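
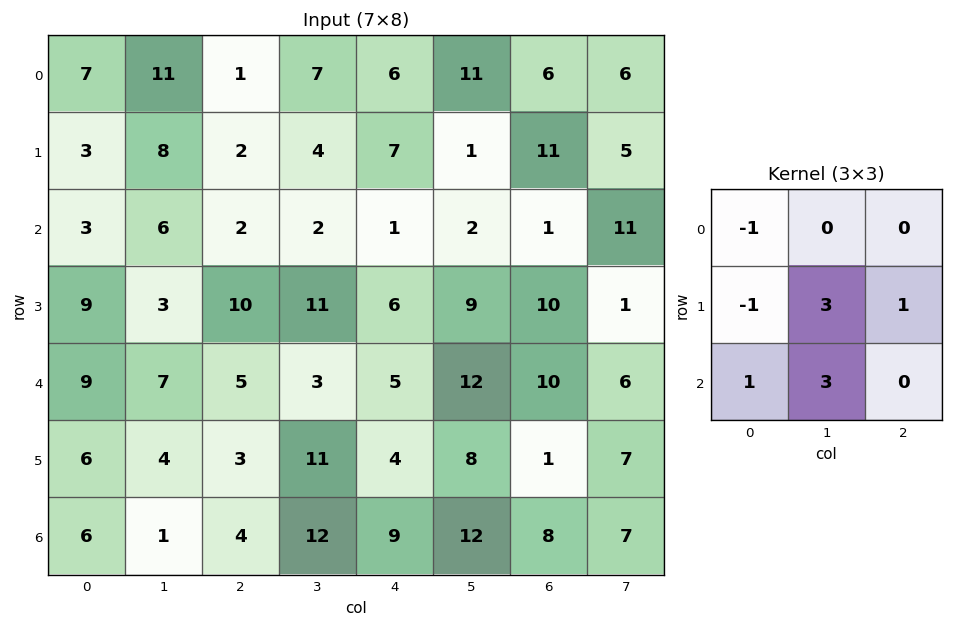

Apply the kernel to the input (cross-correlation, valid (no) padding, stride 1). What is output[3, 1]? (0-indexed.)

21

The receptive field on the input at this output position is [3 10 11 / 7 5 3 / 4 3 11]. Elementwise product with the kernel and sum: 3·-1 + 7·-1 + 5·3 + 3·1 + 4·1 + 3·3.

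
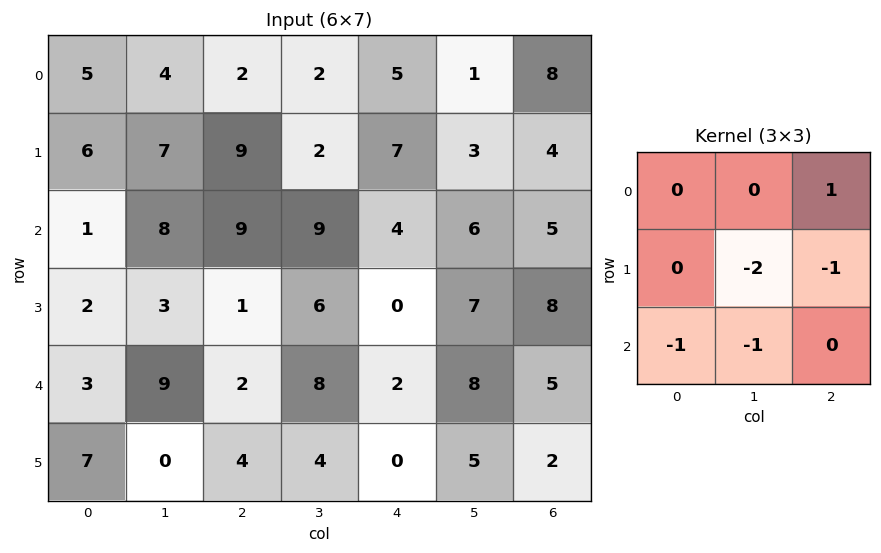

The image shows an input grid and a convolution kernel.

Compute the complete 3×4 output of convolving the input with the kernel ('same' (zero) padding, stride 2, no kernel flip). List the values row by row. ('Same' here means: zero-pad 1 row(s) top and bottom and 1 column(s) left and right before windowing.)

Output[0,0]: The receptive field on the zero-padded input at this output position is [0 0 0 / 0 5 4 / 0 6 7]. Elementwise product with the kernel and sum: 0·1 + 5·-2 + 4·-1 + 0·-1 + 6·-1.

-20 -22 -20 -23
-5 -29 -17 -25
-19 -10 -9 -17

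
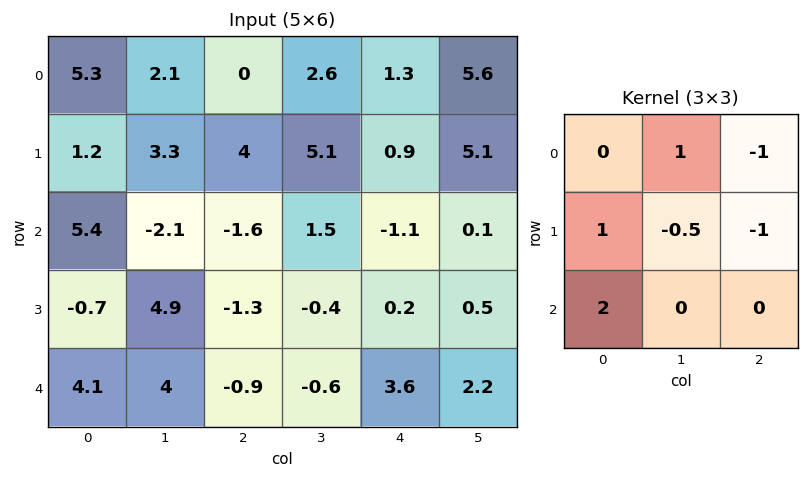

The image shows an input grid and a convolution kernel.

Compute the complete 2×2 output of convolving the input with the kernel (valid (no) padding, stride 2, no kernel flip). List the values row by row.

8.45 -1.35
5.85 -0.5

Output[0,0]: The receptive field on the input at this output position is [5.3 2.1 0 / 1.2 3.3 4 / 5.4 -2.1 -1.6]. Elementwise product with the kernel and sum: 2.1·1 + 0·-1 + 1.2·1 + 3.3·-0.5 + 4·-1 + 5.4·2.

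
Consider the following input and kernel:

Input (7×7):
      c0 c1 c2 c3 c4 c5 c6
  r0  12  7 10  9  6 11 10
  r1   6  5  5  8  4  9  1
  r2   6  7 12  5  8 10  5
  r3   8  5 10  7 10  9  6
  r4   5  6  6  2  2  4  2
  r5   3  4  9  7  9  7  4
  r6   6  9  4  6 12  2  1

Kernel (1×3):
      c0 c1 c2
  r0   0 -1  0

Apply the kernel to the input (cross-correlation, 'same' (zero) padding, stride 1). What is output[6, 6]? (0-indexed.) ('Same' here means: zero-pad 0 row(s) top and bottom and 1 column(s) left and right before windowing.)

-1

The receptive field on the zero-padded input at this output position is [2 1 0]. Elementwise product with the kernel and sum: 1·-1.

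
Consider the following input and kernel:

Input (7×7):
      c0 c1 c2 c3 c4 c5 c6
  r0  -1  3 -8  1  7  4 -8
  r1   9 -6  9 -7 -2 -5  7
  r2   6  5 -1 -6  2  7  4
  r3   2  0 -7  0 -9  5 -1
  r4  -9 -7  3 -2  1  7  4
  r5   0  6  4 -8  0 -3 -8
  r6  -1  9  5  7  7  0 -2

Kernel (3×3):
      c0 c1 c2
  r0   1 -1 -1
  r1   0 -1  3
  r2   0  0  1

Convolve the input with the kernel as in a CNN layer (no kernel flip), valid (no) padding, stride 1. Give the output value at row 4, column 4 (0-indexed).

-33

The receptive field on the input at this output position is [1 7 4 / 0 -3 -8 / 7 0 -2]. Elementwise product with the kernel and sum: 1·1 + 7·-1 + 4·-1 + -3·-1 + -8·3 + -2·1.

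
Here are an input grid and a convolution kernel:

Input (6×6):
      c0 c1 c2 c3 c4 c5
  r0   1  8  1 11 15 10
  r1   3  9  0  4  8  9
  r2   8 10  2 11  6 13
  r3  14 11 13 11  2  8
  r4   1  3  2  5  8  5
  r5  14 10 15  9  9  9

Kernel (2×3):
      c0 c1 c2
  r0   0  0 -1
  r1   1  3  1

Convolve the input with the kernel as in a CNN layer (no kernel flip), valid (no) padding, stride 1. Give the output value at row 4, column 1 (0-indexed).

The receptive field on the input at this output position is [3 2 5 / 10 15 9]. Elementwise product with the kernel and sum: 5·-1 + 10·1 + 15·3 + 9·1.

59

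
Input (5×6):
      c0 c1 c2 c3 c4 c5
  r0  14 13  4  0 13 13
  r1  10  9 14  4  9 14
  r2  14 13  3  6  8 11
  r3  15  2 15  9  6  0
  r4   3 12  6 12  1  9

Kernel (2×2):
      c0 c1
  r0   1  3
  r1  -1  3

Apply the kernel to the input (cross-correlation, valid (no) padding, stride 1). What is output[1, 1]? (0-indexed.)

47

The receptive field on the input at this output position is [9 14 / 13 3]. Elementwise product with the kernel and sum: 9·1 + 14·3 + 13·-1 + 3·3.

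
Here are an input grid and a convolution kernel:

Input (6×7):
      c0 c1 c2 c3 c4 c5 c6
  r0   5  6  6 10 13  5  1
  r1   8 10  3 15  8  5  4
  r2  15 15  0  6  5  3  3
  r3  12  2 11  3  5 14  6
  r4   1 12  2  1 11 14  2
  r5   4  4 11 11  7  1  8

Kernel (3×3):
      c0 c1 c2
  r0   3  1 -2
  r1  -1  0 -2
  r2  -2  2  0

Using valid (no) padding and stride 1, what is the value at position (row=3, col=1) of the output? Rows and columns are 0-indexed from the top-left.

The receptive field on the input at this output position is [2 11 3 / 12 2 1 / 4 11 11]. Elementwise product with the kernel and sum: 2·3 + 11·1 + 3·-2 + 12·-1 + 1·-2 + 4·-2 + 11·2.

11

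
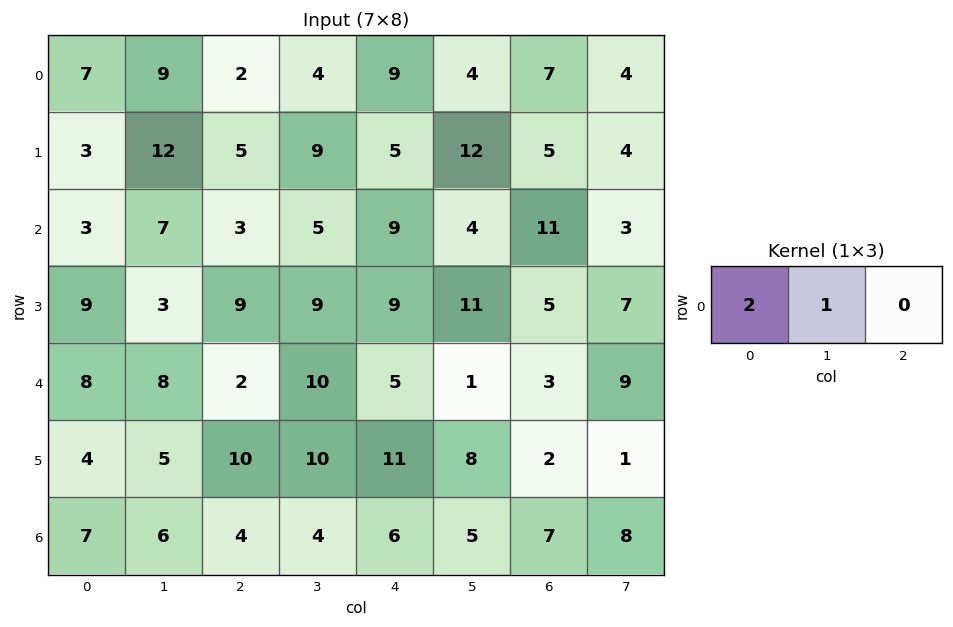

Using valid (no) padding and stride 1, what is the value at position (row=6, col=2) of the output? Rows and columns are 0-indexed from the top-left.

12

The receptive field on the input at this output position is [4 4 6]. Elementwise product with the kernel and sum: 4·2 + 4·1.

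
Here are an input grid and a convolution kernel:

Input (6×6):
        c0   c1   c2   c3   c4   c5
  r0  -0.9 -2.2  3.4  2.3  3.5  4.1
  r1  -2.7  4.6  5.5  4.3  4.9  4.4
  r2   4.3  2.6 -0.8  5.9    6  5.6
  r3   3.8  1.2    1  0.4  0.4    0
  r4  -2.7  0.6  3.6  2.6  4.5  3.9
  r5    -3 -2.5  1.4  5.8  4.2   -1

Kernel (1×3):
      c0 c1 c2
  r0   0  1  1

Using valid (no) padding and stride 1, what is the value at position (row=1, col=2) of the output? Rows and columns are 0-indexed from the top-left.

The receptive field on the input at this output position is [5.5 4.3 4.9]. Elementwise product with the kernel and sum: 4.3·1 + 4.9·1.

9.2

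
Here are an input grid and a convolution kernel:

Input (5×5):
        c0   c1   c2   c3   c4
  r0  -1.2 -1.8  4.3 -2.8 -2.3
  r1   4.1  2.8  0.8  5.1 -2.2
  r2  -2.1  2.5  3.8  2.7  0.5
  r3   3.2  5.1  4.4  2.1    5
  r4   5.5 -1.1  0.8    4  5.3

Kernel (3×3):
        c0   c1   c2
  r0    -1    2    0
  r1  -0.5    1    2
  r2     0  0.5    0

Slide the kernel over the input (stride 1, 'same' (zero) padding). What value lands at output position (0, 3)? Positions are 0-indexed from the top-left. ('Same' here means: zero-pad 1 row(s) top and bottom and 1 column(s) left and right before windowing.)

-7

The receptive field on the zero-padded input at this output position is [0 0 0 / 4.3 -2.8 -2.3 / 0.8 5.1 -2.2]. Elementwise product with the kernel and sum: 0·-1 + 0·2 + 4.3·-0.5 + -2.8·1 + -2.3·2 + 5.1·0.5.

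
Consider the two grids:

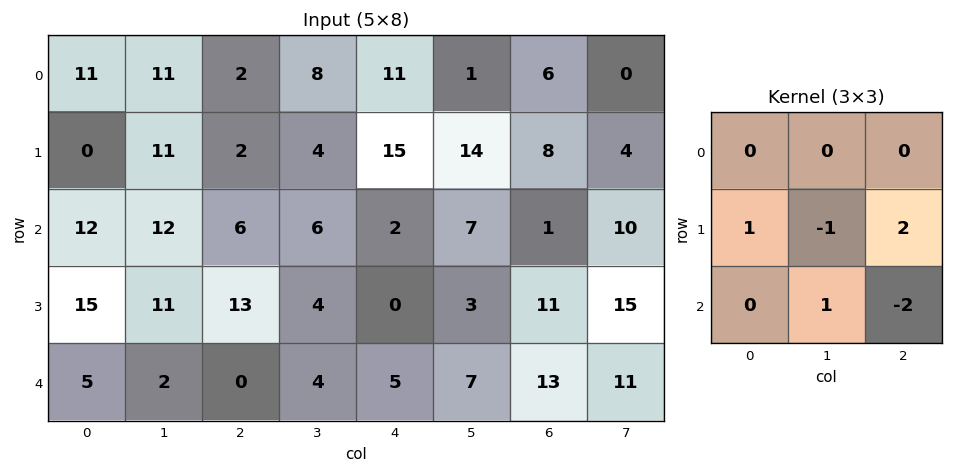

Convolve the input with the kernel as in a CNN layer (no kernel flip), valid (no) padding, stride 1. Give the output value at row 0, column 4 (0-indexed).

22

The receptive field on the input at this output position is [11 1 6 / 15 14 8 / 2 7 1]. Elementwise product with the kernel and sum: 15·1 + 14·-1 + 8·2 + 7·1 + 1·-2.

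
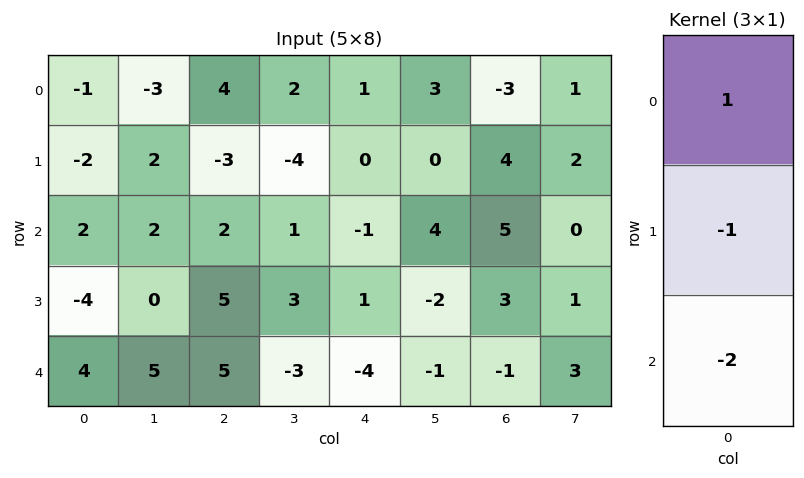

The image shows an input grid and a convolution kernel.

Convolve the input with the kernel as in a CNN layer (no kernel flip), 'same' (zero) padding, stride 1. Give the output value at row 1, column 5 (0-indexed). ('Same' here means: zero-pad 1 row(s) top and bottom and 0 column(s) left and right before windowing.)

The receptive field on the zero-padded input at this output position is [3 / 0 / 4]. Elementwise product with the kernel and sum: 3·1 + 0·-1 + 4·-2.

-5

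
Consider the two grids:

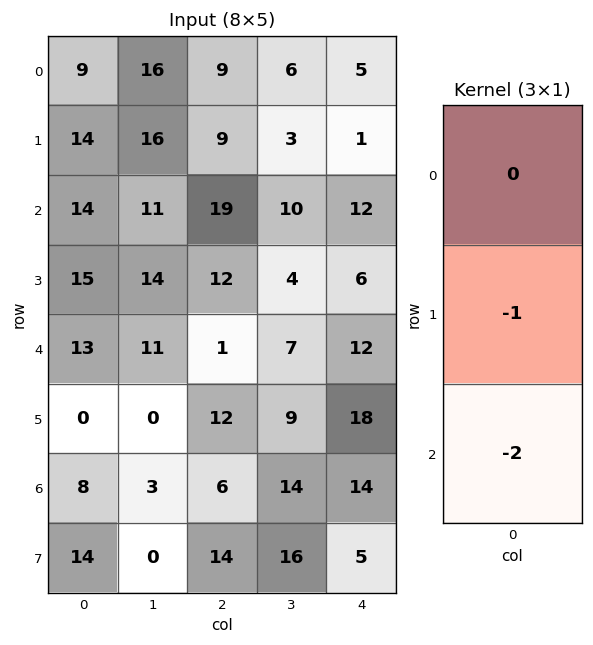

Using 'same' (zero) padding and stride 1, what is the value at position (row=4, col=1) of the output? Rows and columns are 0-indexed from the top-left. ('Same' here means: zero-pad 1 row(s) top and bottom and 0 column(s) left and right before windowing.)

The receptive field on the zero-padded input at this output position is [14 / 11 / 0]. Elementwise product with the kernel and sum: 11·-1 + 0·-2.

-11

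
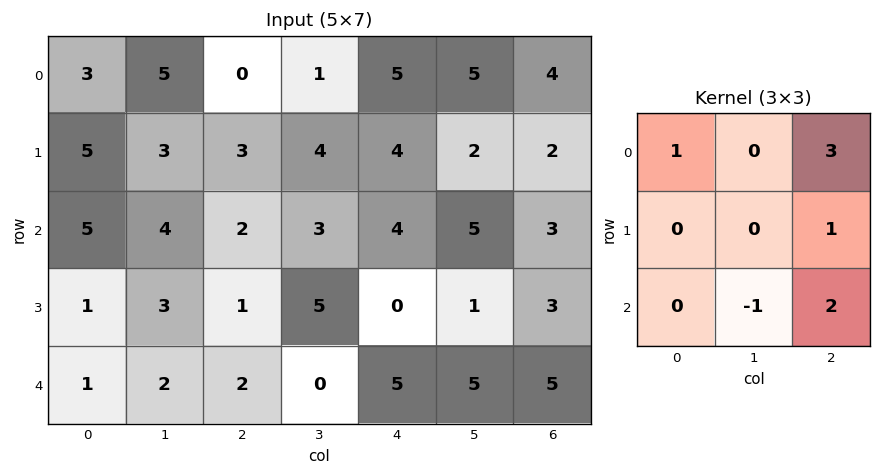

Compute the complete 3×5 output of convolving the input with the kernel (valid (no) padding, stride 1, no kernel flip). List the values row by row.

Output[0,0]: The receptive field on the input at this output position is [3 5 0 / 5 3 3 / 5 4 2]. Elementwise product with the kernel and sum: 3·1 + 0·3 + 3·1 + 4·-1 + 2·2.

6 16 24 24 20
15 27 14 17 18
14 16 24 24 21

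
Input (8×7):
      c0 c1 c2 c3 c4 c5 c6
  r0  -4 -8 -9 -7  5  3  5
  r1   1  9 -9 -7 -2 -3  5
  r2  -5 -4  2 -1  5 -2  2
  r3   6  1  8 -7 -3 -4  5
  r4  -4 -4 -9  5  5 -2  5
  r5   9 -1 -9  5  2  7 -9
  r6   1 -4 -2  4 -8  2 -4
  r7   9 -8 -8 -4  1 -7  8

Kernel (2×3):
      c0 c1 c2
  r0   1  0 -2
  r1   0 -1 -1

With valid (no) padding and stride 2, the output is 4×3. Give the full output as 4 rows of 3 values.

Output[0,0]: The receptive field on the input at this output position is [-4 -8 -9 / 1 9 -9]. Elementwise product with the kernel and sum: -4·1 + -9·-2 + 9·-1 + -9·-1.
Output[0,1]: The receptive field on the input at this output position is [-9 -7 5 / -9 -7 -2]. Elementwise product with the kernel and sum: -9·1 + 5·-2 + -7·-1 + -2·-1.

14 -10 -7
-18 2 0
24 -26 -3
21 17 -1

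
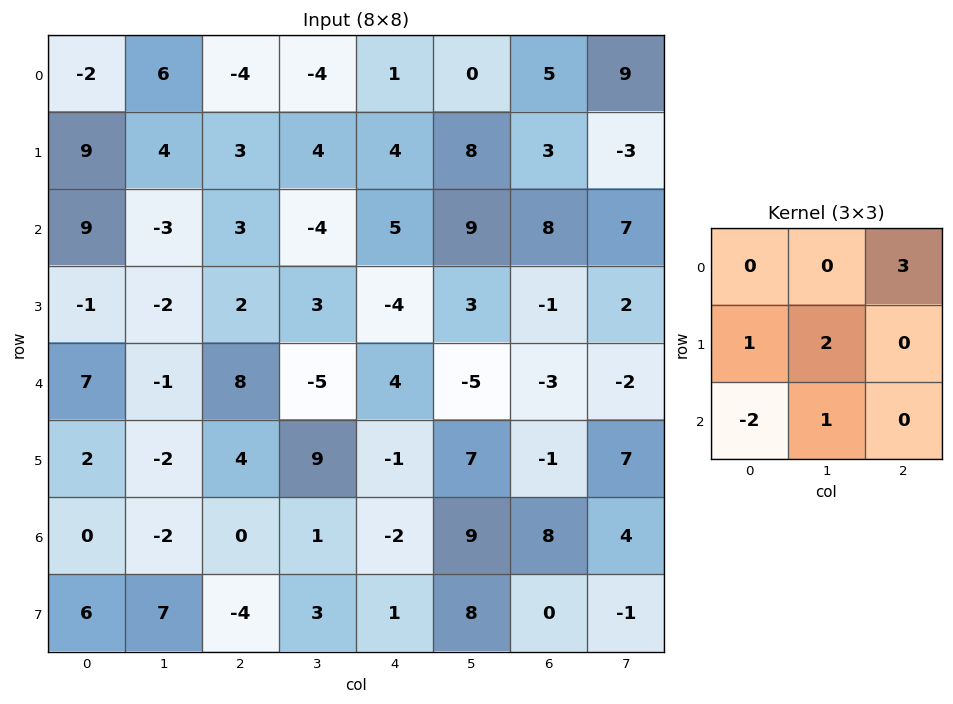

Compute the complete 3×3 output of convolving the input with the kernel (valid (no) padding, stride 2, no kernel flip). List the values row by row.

Output[0,0]: The receptive field on the input at this output position is [-2 6 -4 / 9 4 3 / 9 -3 3]. Elementwise product with the kernel and sum: -4·3 + 9·1 + 4·2 + 9·-2 + -3·1.

-16 4 34
-11 2 13
20 35 17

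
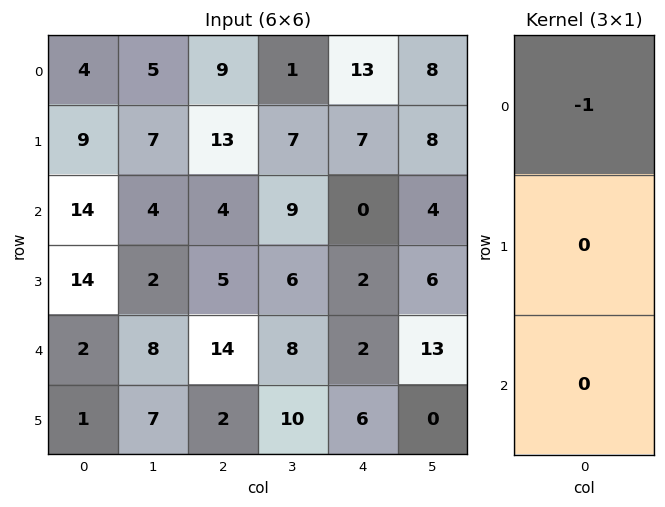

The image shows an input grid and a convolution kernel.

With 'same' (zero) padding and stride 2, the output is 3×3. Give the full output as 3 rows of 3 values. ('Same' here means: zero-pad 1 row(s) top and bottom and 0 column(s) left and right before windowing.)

Output[0,0]: The receptive field on the zero-padded input at this output position is [0 / 4 / 9]. Elementwise product with the kernel and sum: 0·-1.

0 0 0
-9 -13 -7
-14 -5 -2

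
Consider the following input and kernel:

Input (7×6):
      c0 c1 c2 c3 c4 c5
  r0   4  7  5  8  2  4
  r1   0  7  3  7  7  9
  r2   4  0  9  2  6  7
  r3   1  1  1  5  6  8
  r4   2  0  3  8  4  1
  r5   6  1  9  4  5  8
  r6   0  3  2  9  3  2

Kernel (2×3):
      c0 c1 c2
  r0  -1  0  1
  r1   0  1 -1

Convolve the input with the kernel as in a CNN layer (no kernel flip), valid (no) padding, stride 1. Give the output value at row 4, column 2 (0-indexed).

0

The receptive field on the input at this output position is [3 8 4 / 9 4 5]. Elementwise product with the kernel and sum: 3·-1 + 4·1 + 4·1 + 5·-1.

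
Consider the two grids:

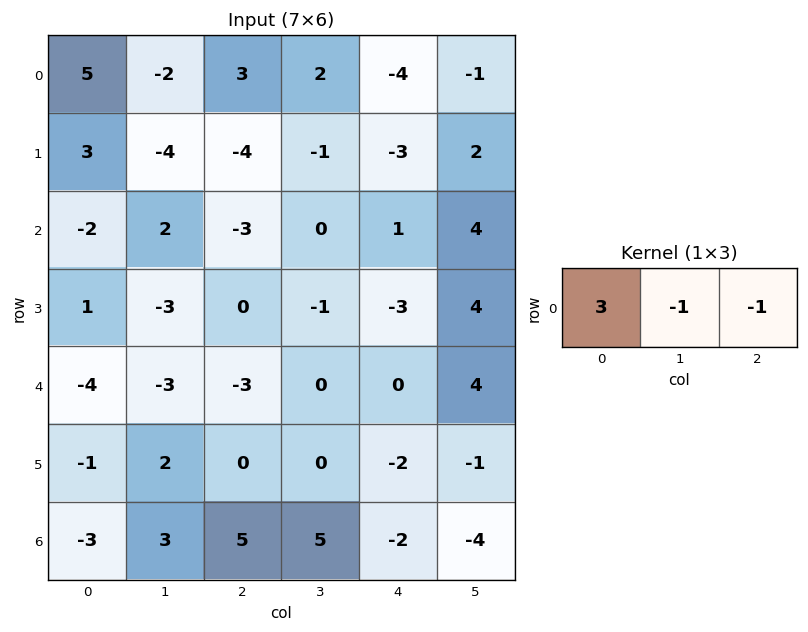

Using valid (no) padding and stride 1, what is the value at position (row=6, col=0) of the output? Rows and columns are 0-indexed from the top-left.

-17

The receptive field on the input at this output position is [-3 3 5]. Elementwise product with the kernel and sum: -3·3 + 3·-1 + 5·-1.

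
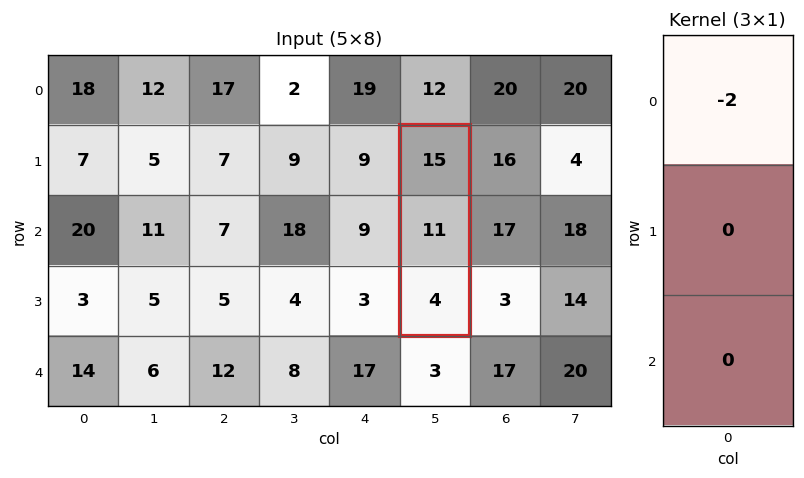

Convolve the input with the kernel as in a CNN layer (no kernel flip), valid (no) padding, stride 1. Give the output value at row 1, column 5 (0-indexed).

-30

The receptive field on the input at this output position is [15 / 11 / 4]. Elementwise product with the kernel and sum: 15·-2.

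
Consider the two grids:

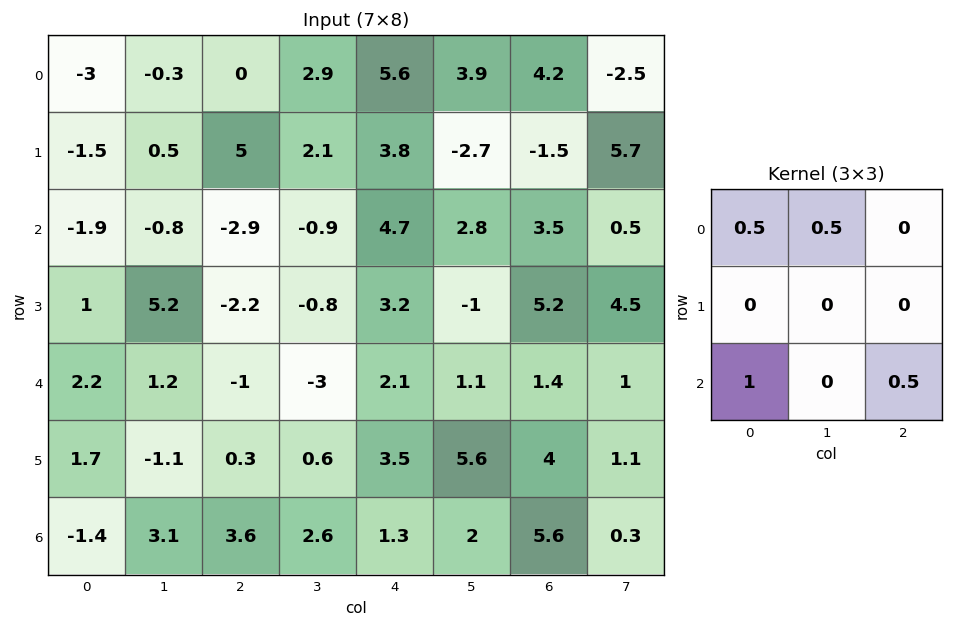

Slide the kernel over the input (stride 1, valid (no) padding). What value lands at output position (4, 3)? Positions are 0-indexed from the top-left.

3.15

The receptive field on the input at this output position is [-3 2.1 1.1 / 0.6 3.5 5.6 / 2.6 1.3 2]. Elementwise product with the kernel and sum: -3·0.5 + 2.1·0.5 + 2.6·1 + 2·0.5.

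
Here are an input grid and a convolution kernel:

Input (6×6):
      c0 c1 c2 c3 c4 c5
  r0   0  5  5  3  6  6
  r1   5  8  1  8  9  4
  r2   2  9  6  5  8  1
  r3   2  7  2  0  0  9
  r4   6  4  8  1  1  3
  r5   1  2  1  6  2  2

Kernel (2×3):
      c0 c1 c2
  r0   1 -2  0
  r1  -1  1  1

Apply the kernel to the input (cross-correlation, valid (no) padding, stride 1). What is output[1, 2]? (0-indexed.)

-8

The receptive field on the input at this output position is [1 8 9 / 6 5 8]. Elementwise product with the kernel and sum: 1·1 + 8·-2 + 6·-1 + 5·1 + 8·1.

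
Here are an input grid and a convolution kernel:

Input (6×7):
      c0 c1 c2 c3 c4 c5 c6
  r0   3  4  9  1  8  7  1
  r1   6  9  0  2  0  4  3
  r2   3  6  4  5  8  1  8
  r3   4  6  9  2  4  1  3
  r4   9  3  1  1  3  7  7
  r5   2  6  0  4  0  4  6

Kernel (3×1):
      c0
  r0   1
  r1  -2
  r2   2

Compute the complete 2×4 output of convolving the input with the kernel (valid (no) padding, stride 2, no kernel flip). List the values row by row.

Output[0,0]: The receptive field on the input at this output position is [3 / 6 / 3]. Elementwise product with the kernel and sum: 3·1 + 6·-2 + 3·2.
Output[0,1]: The receptive field on the input at this output position is [9 / 0 / 4]. Elementwise product with the kernel and sum: 9·1 + 0·-2 + 4·2.

-3 17 24 11
13 -12 6 16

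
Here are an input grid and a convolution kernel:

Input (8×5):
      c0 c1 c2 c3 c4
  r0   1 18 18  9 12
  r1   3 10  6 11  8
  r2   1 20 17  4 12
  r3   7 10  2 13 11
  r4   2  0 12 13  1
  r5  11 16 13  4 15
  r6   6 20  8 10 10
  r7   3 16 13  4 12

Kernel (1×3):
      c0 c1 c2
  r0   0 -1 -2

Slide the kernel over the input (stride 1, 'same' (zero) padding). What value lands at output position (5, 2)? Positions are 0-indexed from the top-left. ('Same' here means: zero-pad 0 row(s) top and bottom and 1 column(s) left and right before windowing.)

The receptive field on the zero-padded input at this output position is [16 13 4]. Elementwise product with the kernel and sum: 13·-1 + 4·-2.

-21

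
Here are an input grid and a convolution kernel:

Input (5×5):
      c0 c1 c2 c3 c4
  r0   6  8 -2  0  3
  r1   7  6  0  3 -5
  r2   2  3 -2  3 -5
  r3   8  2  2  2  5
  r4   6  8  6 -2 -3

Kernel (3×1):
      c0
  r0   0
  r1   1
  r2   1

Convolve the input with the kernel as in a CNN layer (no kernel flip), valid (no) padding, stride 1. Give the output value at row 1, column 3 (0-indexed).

5

The receptive field on the input at this output position is [3 / 3 / 2]. Elementwise product with the kernel and sum: 3·1 + 2·1.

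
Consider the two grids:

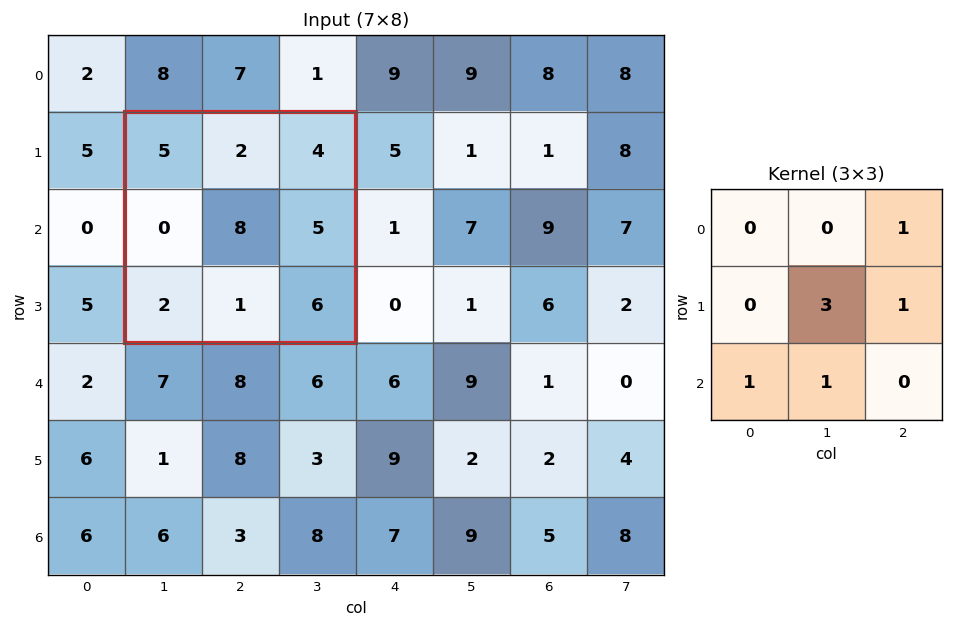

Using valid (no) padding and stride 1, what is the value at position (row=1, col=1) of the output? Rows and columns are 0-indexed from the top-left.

36

The receptive field on the input at this output position is [5 2 4 / 0 8 5 / 2 1 6]. Elementwise product with the kernel and sum: 4·1 + 8·3 + 5·1 + 2·1 + 1·1.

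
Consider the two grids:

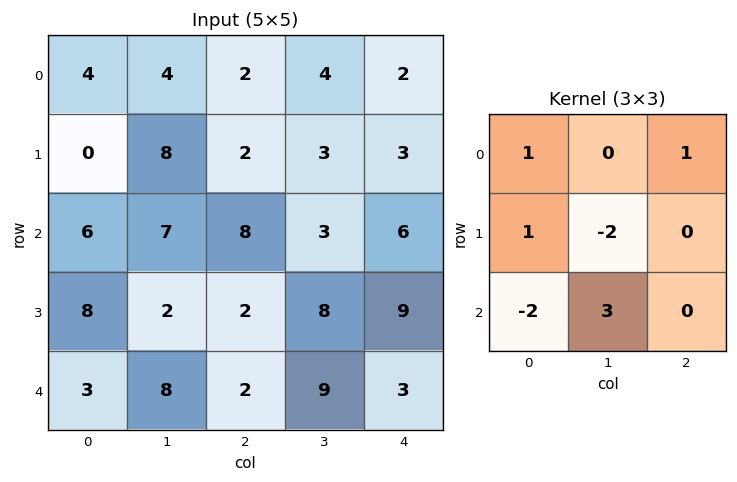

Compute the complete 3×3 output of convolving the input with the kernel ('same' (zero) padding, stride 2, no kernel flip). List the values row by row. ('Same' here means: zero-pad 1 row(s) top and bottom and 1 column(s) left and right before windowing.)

Output[0,0]: The receptive field on the zero-padded input at this output position is [0 0 0 / 0 4 4 / 0 0 8]. Elementwise product with the kernel and sum: 0·1 + 0·1 + 0·1 + 4·-2 + 0·-2 + 0·3.

-8 -10 3
20 4 5
-4 14 11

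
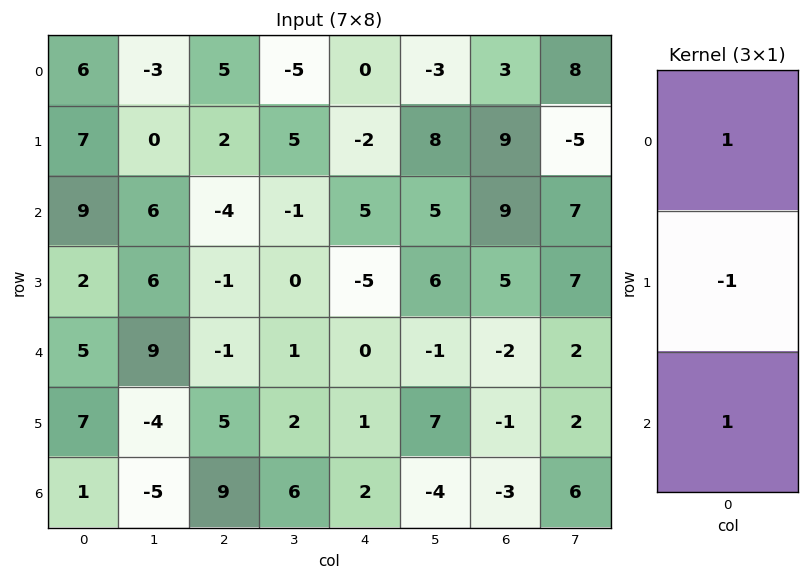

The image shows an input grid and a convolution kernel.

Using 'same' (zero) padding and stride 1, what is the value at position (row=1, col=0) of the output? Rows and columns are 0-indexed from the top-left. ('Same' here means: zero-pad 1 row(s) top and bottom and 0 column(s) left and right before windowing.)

The receptive field on the zero-padded input at this output position is [6 / 7 / 9]. Elementwise product with the kernel and sum: 6·1 + 7·-1 + 9·1.

8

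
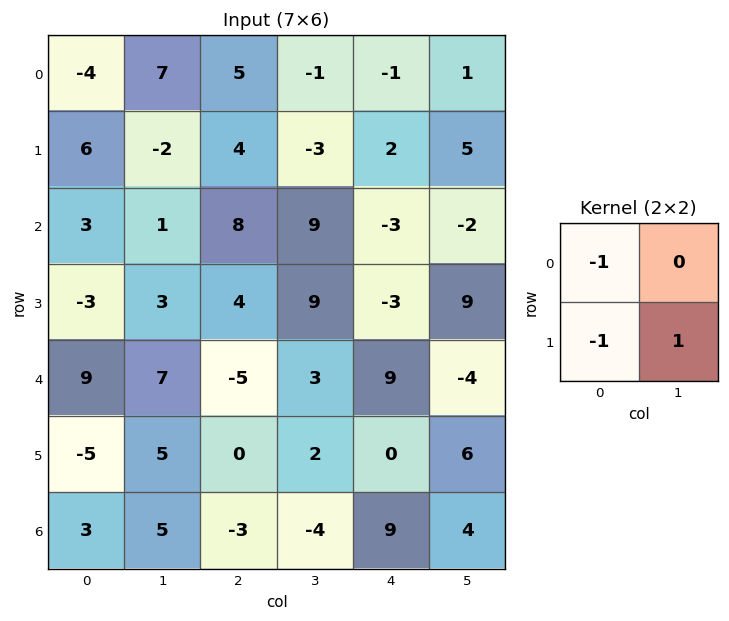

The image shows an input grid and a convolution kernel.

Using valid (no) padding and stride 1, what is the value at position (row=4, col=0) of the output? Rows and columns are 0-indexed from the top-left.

1

The receptive field on the input at this output position is [9 7 / -5 5]. Elementwise product with the kernel and sum: 9·-1 + -5·-1 + 5·1.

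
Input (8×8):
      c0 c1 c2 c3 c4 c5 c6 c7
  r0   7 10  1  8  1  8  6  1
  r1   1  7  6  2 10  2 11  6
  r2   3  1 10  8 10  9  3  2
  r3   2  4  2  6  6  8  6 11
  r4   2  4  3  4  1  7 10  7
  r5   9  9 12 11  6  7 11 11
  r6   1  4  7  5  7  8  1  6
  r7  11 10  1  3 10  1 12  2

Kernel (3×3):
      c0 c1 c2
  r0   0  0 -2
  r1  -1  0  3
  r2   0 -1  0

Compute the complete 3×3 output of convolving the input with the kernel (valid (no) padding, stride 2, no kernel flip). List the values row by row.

Output[0,0]: The receptive field on the input at this output position is [7 10 1 / 1 7 6 / 3 1 10]. Elementwise product with the kernel and sum: 1·-2 + 1·-1 + 6·3 + 1·-1.

14 14 2
-20 -8 -1
17 -1 -1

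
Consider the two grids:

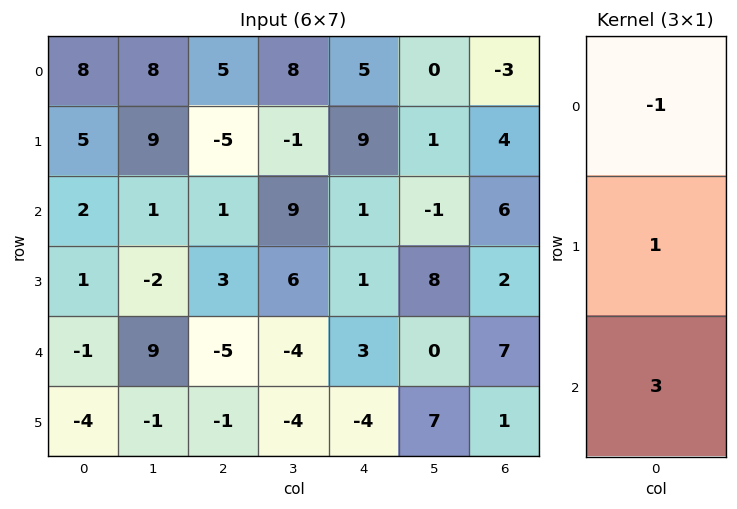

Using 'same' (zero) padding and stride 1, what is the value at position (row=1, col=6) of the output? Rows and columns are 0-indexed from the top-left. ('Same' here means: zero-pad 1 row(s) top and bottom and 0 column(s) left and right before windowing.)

25

The receptive field on the zero-padded input at this output position is [-3 / 4 / 6]. Elementwise product with the kernel and sum: -3·-1 + 4·1 + 6·3.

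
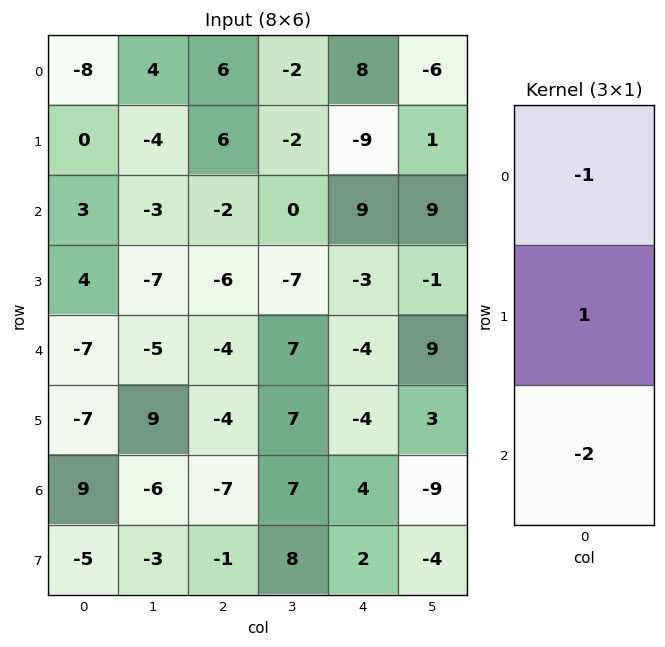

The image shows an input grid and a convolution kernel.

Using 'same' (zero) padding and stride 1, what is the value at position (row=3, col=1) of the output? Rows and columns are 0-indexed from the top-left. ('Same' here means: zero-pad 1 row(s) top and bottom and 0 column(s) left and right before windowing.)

6

The receptive field on the zero-padded input at this output position is [-3 / -7 / -5]. Elementwise product with the kernel and sum: -3·-1 + -7·1 + -5·-2.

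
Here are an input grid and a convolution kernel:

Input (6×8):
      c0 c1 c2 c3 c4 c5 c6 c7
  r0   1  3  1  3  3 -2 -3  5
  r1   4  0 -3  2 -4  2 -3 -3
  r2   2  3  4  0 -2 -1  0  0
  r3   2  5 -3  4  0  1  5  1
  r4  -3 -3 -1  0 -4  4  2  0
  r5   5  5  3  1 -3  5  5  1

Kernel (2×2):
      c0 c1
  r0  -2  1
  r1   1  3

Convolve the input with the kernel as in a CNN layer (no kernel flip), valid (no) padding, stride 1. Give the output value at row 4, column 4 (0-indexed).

The receptive field on the input at this output position is [-4 4 / -3 5]. Elementwise product with the kernel and sum: -4·-2 + 4·1 + -3·1 + 5·3.

24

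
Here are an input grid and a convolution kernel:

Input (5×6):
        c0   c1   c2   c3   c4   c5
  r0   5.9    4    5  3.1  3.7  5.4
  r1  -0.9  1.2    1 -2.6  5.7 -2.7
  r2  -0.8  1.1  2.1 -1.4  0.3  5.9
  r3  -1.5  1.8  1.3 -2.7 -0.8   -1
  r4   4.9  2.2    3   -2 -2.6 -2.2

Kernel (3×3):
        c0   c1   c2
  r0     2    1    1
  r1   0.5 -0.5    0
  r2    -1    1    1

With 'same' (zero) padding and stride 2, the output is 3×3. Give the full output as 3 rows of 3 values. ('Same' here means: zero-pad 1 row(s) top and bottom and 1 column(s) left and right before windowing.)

-2.65 -3.3 5.3
1 -2.9 -2.15
-2.15 1.8 -6.9

Output[0,0]: The receptive field on the zero-padded input at this output position is [0 0 0 / 0 5.9 4 / 0 -0.9 1.2]. Elementwise product with the kernel and sum: 0·2 + 0·1 + 0·1 + 0·0.5 + 5.9·-0.5 + 0·-1 + -0.9·1 + 1.2·1.
Output[0,1]: The receptive field on the zero-padded input at this output position is [0 0 0 / 4 5 3.1 / 1.2 1 -2.6]. Elementwise product with the kernel and sum: 0·2 + 0·1 + 0·1 + 4·0.5 + 5·-0.5 + 1.2·-1 + 1·1 + -2.6·1.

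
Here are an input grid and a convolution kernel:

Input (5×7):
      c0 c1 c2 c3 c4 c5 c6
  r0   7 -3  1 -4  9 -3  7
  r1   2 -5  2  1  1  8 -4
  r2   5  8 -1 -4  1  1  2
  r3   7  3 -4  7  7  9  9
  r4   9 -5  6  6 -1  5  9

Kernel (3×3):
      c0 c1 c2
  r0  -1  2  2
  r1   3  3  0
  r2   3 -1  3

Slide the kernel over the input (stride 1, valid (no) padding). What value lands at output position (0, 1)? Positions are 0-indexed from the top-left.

1

The receptive field on the input at this output position is [-3 1 -4 / -5 2 1 / 8 -1 -4]. Elementwise product with the kernel and sum: -3·-1 + 1·2 + -4·2 + -5·3 + 2·3 + 8·3 + -1·-1 + -4·3.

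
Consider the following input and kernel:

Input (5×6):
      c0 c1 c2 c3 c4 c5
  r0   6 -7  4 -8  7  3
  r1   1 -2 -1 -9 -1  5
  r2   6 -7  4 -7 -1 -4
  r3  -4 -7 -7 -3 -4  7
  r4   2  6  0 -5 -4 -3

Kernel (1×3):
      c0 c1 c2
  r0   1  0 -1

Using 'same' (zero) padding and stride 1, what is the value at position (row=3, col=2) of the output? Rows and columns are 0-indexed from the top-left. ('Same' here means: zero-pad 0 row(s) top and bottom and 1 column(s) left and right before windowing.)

-4

The receptive field on the zero-padded input at this output position is [-7 -7 -3]. Elementwise product with the kernel and sum: -7·1 + -3·-1.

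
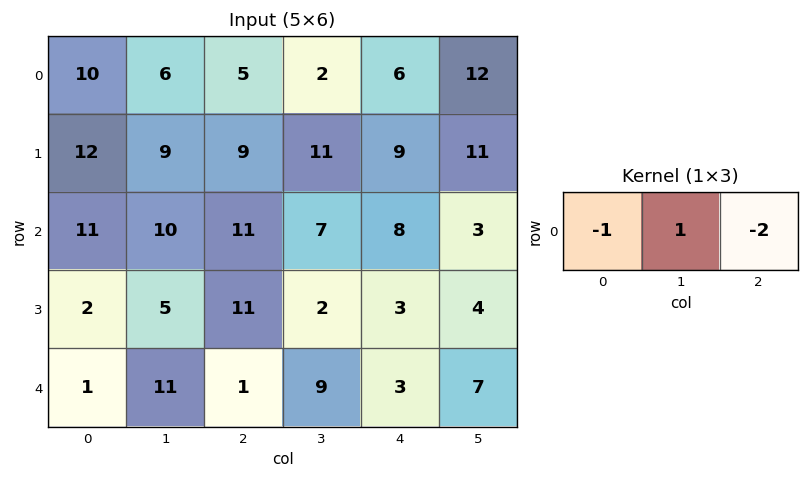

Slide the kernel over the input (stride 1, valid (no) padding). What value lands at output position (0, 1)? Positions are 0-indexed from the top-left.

The receptive field on the input at this output position is [6 5 2]. Elementwise product with the kernel and sum: 6·-1 + 5·1 + 2·-2.

-5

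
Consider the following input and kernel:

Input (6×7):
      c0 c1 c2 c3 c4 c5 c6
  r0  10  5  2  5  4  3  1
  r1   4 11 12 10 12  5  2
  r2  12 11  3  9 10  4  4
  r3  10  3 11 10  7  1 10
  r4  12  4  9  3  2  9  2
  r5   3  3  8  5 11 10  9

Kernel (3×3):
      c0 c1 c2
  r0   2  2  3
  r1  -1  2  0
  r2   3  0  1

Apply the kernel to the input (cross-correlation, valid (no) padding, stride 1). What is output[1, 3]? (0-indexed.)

101

The receptive field on the input at this output position is [10 12 5 / 9 10 4 / 10 7 1]. Elementwise product with the kernel and sum: 10·2 + 12·2 + 5·3 + 9·-1 + 10·2 + 10·3 + 1·1.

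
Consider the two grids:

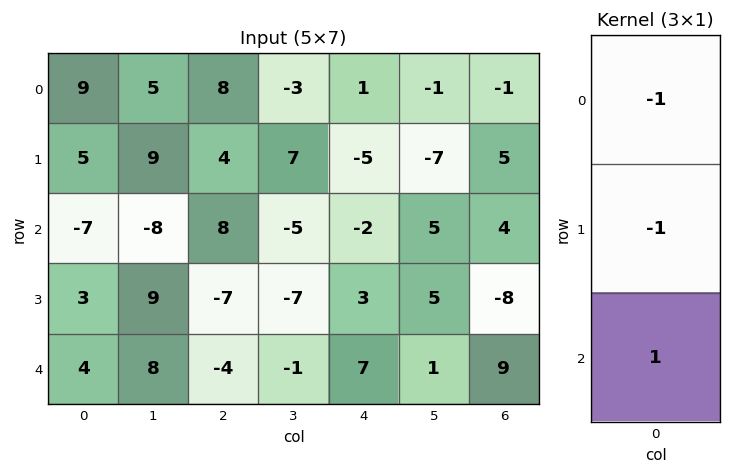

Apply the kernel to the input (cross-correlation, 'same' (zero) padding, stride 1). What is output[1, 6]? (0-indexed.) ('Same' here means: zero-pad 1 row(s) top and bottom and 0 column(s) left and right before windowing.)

0

The receptive field on the zero-padded input at this output position is [-1 / 5 / 4]. Elementwise product with the kernel and sum: -1·-1 + 5·-1 + 4·1.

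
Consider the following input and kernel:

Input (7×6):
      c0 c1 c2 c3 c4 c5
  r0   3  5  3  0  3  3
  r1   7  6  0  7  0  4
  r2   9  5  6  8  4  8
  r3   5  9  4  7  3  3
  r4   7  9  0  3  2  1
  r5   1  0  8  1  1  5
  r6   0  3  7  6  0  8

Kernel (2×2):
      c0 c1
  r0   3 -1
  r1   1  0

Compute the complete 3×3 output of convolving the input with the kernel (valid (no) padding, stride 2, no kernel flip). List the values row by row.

11 9 6
27 14 7
13 5 6

Output[0,0]: The receptive field on the input at this output position is [3 5 / 7 6]. Elementwise product with the kernel and sum: 3·3 + 5·-1 + 7·1.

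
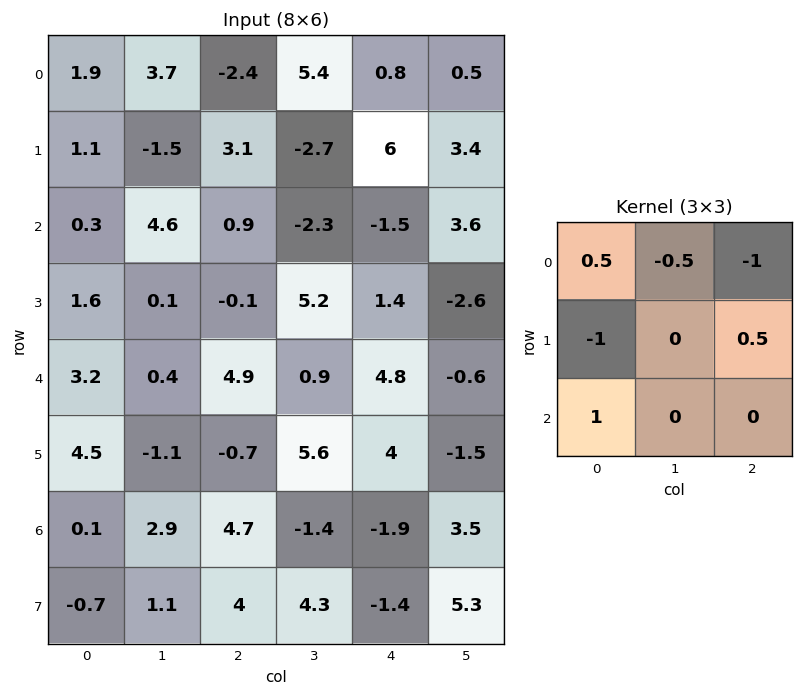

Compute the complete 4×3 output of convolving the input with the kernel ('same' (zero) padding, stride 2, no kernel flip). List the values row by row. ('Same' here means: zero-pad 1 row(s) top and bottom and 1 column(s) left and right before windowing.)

1.85 -2.5 -7.85
3.25 -5.25 1.55
-0.7 -6.15 8.9
0.3 -8.3 9.75

Output[0,0]: The receptive field on the zero-padded input at this output position is [0 0 0 / 0 1.9 3.7 / 0 1.1 -1.5]. Elementwise product with the kernel and sum: 0·0.5 + 0·-0.5 + 0·-1 + 0·-1 + 3.7·0.5 + 0·1.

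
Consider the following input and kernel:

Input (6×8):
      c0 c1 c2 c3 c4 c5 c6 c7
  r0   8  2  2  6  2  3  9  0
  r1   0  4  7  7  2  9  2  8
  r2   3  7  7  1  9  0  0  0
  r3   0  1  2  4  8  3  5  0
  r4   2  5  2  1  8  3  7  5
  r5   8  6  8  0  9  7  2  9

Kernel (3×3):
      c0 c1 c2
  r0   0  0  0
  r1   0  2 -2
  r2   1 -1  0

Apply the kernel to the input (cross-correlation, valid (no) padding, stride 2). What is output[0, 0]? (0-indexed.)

The receptive field on the input at this output position is [8 2 2 / 0 4 7 / 3 7 7]. Elementwise product with the kernel and sum: 4·2 + 7·-2 + 3·1 + 7·-1.

-10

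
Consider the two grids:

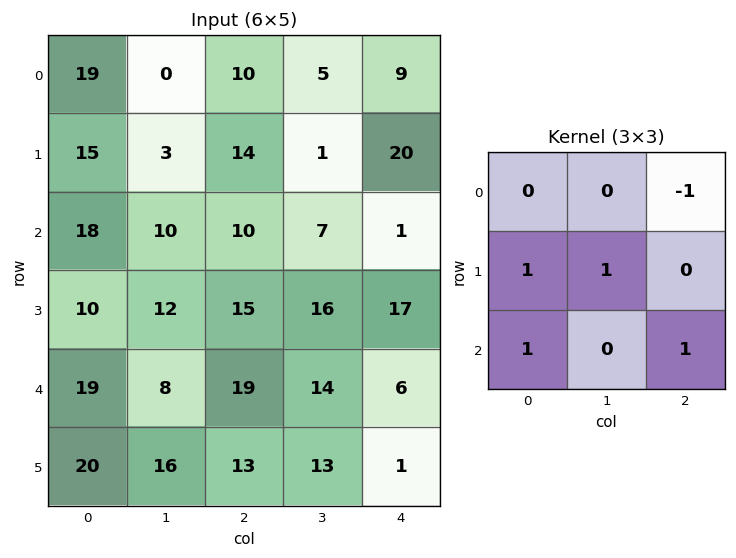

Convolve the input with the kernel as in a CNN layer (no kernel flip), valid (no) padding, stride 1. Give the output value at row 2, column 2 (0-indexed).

55

The receptive field on the input at this output position is [10 7 1 / 15 16 17 / 19 14 6]. Elementwise product with the kernel and sum: 1·-1 + 15·1 + 16·1 + 19·1 + 6·1.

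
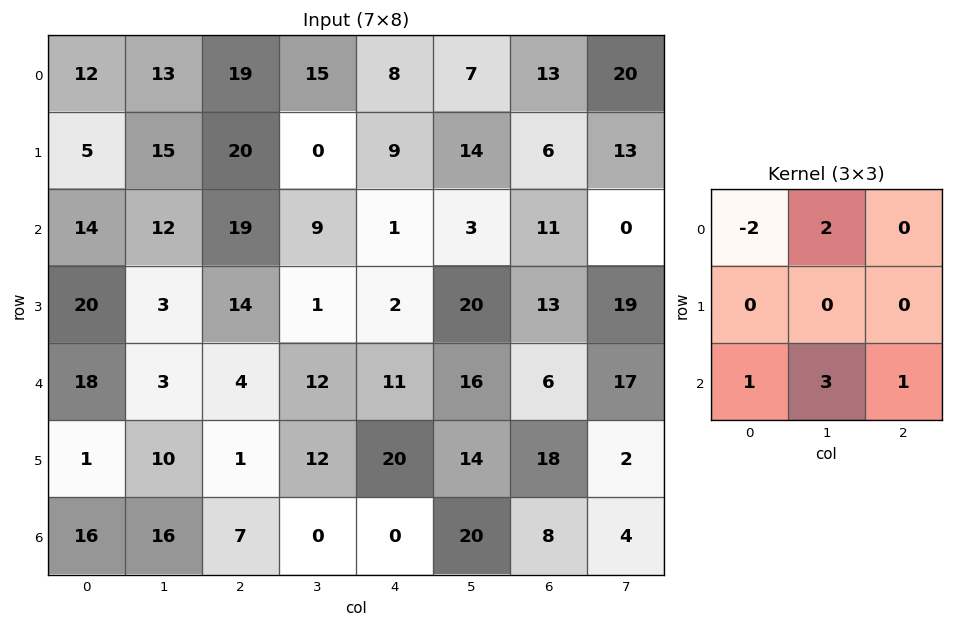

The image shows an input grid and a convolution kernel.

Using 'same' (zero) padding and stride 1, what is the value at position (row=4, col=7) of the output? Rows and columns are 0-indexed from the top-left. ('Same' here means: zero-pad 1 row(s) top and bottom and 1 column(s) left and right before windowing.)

The receptive field on the zero-padded input at this output position is [13 19 0 / 6 17 0 / 18 2 0]. Elementwise product with the kernel and sum: 13·-2 + 19·2 + 18·1 + 2·3 + 0·1.

36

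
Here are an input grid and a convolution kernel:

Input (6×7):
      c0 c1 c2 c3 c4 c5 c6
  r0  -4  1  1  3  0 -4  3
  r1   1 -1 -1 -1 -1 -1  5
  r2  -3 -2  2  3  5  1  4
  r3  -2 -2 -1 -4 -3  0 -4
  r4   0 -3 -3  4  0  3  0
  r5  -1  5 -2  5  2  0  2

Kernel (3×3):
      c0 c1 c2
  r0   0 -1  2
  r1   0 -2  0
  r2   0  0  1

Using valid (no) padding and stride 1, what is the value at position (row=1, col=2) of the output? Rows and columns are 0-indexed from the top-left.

-10

The receptive field on the input at this output position is [-1 -1 -1 / 2 3 5 / -1 -4 -3]. Elementwise product with the kernel and sum: -1·-1 + -1·2 + 3·-2 + -3·1.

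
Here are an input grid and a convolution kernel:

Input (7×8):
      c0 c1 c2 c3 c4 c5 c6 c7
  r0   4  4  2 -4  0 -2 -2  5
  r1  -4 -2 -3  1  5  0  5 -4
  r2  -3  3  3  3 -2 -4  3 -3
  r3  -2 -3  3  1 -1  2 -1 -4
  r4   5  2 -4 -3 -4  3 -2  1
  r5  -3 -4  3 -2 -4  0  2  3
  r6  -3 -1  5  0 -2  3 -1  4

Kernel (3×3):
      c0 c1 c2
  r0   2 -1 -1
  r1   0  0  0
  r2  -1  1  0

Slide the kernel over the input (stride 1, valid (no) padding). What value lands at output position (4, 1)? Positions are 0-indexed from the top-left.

The receptive field on the input at this output position is [2 -4 -3 / -4 3 -2 / -1 5 0]. Elementwise product with the kernel and sum: 2·2 + -4·-1 + -3·-1 + -1·-1 + 5·1.

17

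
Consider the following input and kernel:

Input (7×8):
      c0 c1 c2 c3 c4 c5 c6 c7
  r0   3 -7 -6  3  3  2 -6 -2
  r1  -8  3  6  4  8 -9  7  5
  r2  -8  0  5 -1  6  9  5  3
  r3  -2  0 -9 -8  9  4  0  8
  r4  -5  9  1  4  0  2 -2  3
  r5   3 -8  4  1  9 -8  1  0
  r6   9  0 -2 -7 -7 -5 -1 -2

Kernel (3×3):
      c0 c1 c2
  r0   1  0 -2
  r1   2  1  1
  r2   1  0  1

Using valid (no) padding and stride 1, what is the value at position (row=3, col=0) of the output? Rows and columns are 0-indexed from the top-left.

23

The receptive field on the input at this output position is [-2 0 -9 / -5 9 1 / 3 -8 4]. Elementwise product with the kernel and sum: -2·1 + -9·-2 + -5·2 + 9·1 + 1·1 + 3·1 + 4·1.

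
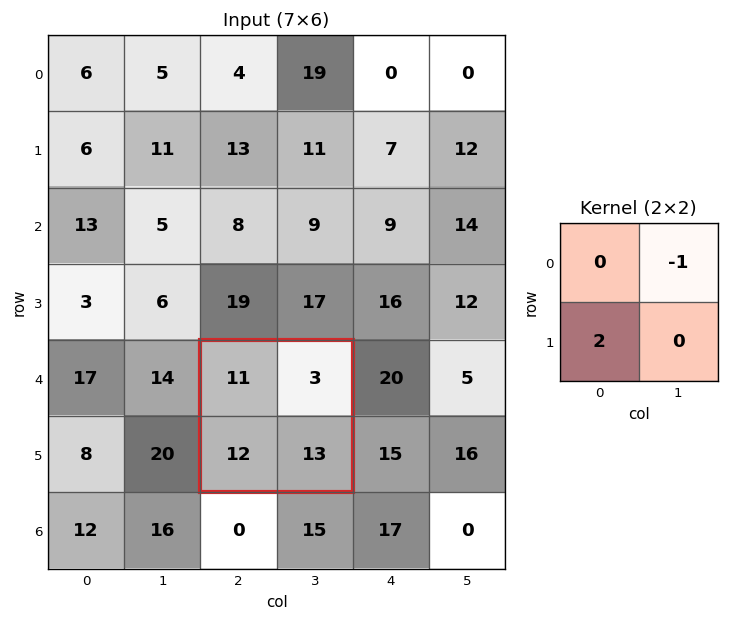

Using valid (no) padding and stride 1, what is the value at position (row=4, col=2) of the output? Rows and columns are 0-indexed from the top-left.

The receptive field on the input at this output position is [11 3 / 12 13]. Elementwise product with the kernel and sum: 3·-1 + 12·2.

21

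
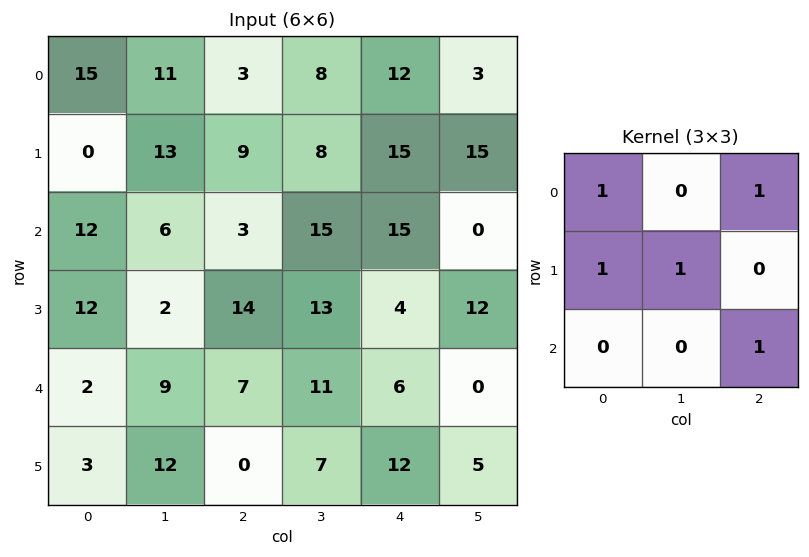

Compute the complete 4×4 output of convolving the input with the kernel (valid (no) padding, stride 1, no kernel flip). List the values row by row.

34 56 47 34
41 43 46 65
36 48 51 32
37 38 48 47

Output[0,0]: The receptive field on the input at this output position is [15 11 3 / 0 13 9 / 12 6 3]. Elementwise product with the kernel and sum: 15·1 + 3·1 + 0·1 + 13·1 + 3·1.
Output[0,1]: The receptive field on the input at this output position is [11 3 8 / 13 9 8 / 6 3 15]. Elementwise product with the kernel and sum: 11·1 + 8·1 + 13·1 + 9·1 + 15·1.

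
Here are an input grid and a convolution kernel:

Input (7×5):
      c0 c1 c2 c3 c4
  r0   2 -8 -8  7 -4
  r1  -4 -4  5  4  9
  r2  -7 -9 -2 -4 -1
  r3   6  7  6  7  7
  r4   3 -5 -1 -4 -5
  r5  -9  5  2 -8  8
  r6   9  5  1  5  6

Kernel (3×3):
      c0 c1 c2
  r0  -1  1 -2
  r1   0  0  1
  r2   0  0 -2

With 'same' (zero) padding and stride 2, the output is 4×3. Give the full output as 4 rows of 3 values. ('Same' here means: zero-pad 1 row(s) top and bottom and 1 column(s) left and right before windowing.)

0 -1 0
-19 -17 5
-23 -3 0
-14 18 16

Output[0,0]: The receptive field on the zero-padded input at this output position is [0 0 0 / 0 2 -8 / 0 -4 -4]. Elementwise product with the kernel and sum: 0·-1 + 0·1 + 0·-2 + -8·1 + -4·-2.
Output[0,1]: The receptive field on the zero-padded input at this output position is [0 0 0 / -8 -8 7 / -4 5 4]. Elementwise product with the kernel and sum: 0·-1 + 0·1 + 0·-2 + 7·1 + 4·-2.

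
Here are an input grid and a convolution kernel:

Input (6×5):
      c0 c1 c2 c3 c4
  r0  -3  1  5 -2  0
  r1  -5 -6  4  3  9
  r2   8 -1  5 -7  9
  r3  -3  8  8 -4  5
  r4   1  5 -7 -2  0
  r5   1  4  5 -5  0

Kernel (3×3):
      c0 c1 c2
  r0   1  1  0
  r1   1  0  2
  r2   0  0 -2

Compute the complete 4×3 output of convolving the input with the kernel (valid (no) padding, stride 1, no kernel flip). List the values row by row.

-9 20 7
-9 -9 20
34 8 16
-18 27 -3

Output[0,0]: The receptive field on the input at this output position is [-3 1 5 / -5 -6 4 / 8 -1 5]. Elementwise product with the kernel and sum: -3·1 + 1·1 + -5·1 + 4·2 + 5·-2.
Output[0,1]: The receptive field on the input at this output position is [1 5 -2 / -6 4 3 / -1 5 -7]. Elementwise product with the kernel and sum: 1·1 + 5·1 + -6·1 + 3·2 + -7·-2.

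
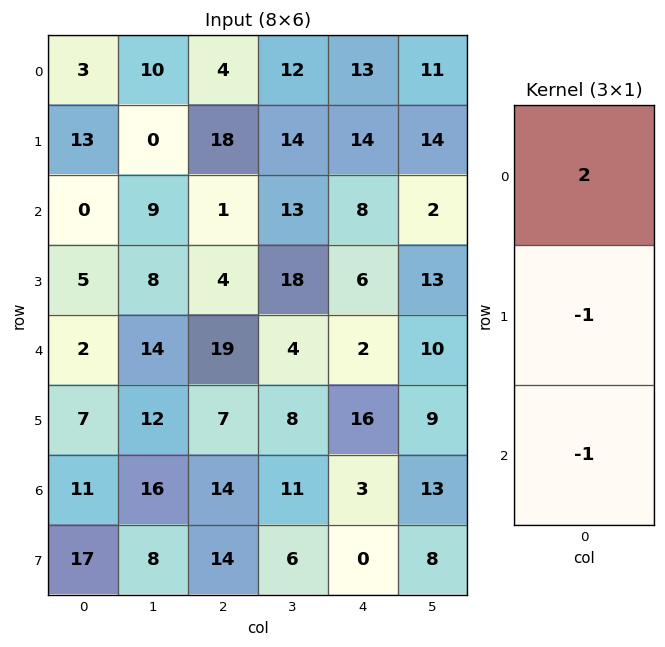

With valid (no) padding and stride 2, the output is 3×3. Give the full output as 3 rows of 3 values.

Output[0,0]: The receptive field on the input at this output position is [3 / 13 / 0]. Elementwise product with the kernel and sum: 3·2 + 13·-1 + 0·-1.

-7 -11 4
-7 -21 8
-14 17 -15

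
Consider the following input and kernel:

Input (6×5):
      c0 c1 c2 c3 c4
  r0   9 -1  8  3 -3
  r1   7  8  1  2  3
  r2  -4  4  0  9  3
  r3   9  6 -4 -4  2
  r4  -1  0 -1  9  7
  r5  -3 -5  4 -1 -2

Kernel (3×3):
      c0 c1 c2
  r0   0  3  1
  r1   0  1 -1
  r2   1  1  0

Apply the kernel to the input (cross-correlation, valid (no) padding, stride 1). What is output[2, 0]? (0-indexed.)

The receptive field on the input at this output position is [-4 4 0 / 9 6 -4 / -1 0 -1]. Elementwise product with the kernel and sum: 4·3 + 0·1 + 6·1 + -4·-1 + -1·1 + 0·1.

21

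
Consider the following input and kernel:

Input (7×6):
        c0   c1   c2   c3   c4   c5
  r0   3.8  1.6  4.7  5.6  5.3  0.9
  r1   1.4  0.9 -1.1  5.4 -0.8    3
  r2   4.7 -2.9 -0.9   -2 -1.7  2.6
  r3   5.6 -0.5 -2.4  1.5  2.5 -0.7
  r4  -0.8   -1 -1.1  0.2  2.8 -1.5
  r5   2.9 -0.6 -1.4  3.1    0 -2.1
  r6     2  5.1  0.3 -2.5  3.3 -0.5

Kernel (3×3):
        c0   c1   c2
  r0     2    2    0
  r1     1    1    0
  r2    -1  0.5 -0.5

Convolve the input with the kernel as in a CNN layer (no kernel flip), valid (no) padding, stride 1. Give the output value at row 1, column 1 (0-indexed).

-5.65

The receptive field on the input at this output position is [0.9 -1.1 5.4 / -2.9 -0.9 -2 / -0.5 -2.4 1.5]. Elementwise product with the kernel and sum: 0.9·2 + -1.1·2 + -2.9·1 + -0.9·1 + -0.5·-1 + -2.4·0.5 + 1.5·-0.5.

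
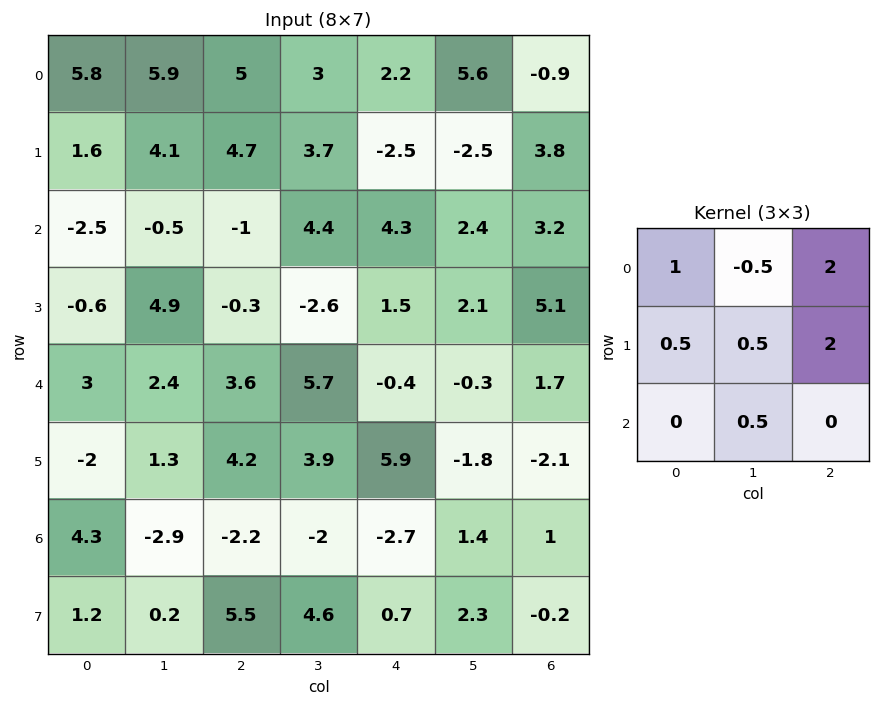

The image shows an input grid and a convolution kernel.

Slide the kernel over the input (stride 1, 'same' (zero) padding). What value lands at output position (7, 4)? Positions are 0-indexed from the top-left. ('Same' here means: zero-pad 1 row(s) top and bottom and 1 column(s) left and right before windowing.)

9.4

The receptive field on the zero-padded input at this output position is [-2 -2.7 1.4 / 4.6 0.7 2.3 / 0 0 0]. Elementwise product with the kernel and sum: -2·1 + -2.7·-0.5 + 1.4·2 + 4.6·0.5 + 0.7·0.5 + 2.3·2 + 0·0.5.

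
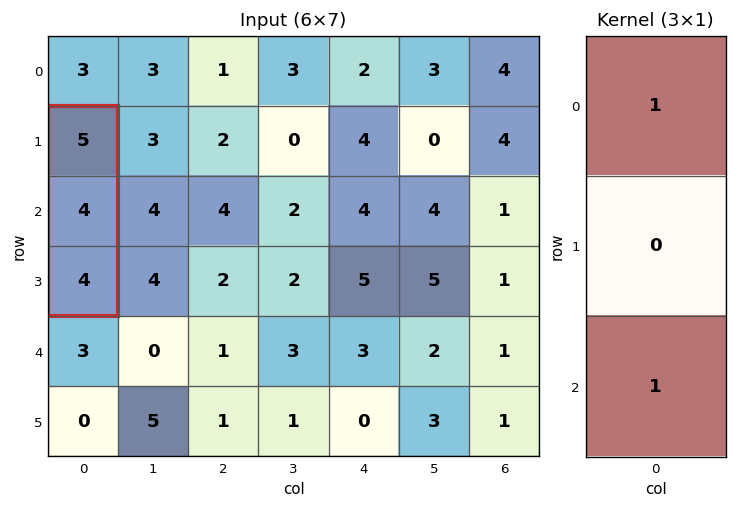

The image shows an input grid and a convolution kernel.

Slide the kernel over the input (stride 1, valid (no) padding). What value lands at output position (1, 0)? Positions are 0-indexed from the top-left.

9

The receptive field on the input at this output position is [5 / 4 / 4]. Elementwise product with the kernel and sum: 5·1 + 4·1.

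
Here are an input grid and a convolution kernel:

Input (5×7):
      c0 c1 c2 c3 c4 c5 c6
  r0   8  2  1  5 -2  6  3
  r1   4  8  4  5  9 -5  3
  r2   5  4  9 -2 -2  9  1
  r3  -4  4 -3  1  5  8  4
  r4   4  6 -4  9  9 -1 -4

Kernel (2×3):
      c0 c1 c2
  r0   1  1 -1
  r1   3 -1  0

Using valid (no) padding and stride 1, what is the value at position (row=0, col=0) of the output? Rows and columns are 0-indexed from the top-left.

The receptive field on the input at this output position is [8 2 1 / 4 8 4]. Elementwise product with the kernel and sum: 8·1 + 2·1 + 1·-1 + 4·3 + 8·-1.

13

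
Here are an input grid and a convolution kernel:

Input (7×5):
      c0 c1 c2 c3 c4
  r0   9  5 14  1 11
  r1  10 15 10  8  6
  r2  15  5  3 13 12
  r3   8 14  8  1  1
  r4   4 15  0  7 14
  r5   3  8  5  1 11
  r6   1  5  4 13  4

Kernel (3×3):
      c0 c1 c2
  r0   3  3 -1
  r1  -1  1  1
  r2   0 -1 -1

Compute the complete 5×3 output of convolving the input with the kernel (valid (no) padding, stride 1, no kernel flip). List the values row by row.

35 43 13
36 69 68
56 -1 9
56 51 35
58 19 -3

Output[0,0]: The receptive field on the input at this output position is [9 5 14 / 10 15 10 / 15 5 3]. Elementwise product with the kernel and sum: 9·3 + 5·3 + 14·-1 + 10·-1 + 15·1 + 10·1 + 5·-1 + 3·-1.
Output[0,1]: The receptive field on the input at this output position is [5 14 1 / 15 10 8 / 5 3 13]. Elementwise product with the kernel and sum: 5·3 + 14·3 + 1·-1 + 15·-1 + 10·1 + 8·1 + 3·-1 + 13·-1.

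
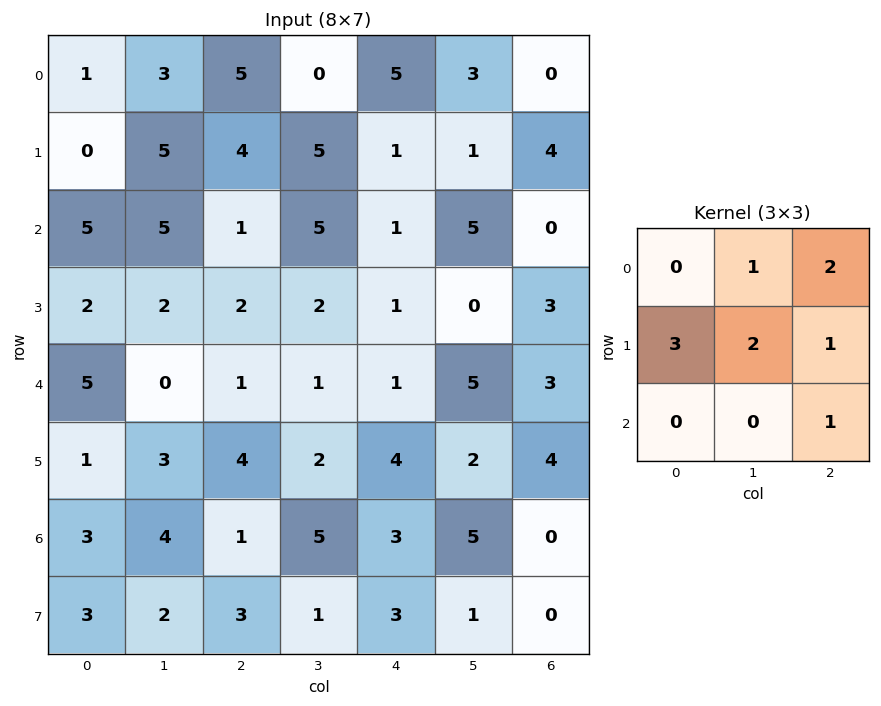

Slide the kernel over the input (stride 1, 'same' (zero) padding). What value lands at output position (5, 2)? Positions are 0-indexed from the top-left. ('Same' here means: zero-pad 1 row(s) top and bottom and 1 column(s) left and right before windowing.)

The receptive field on the zero-padded input at this output position is [0 1 1 / 3 4 2 / 4 1 5]. Elementwise product with the kernel and sum: 1·1 + 1·2 + 3·3 + 4·2 + 2·1 + 5·1.

27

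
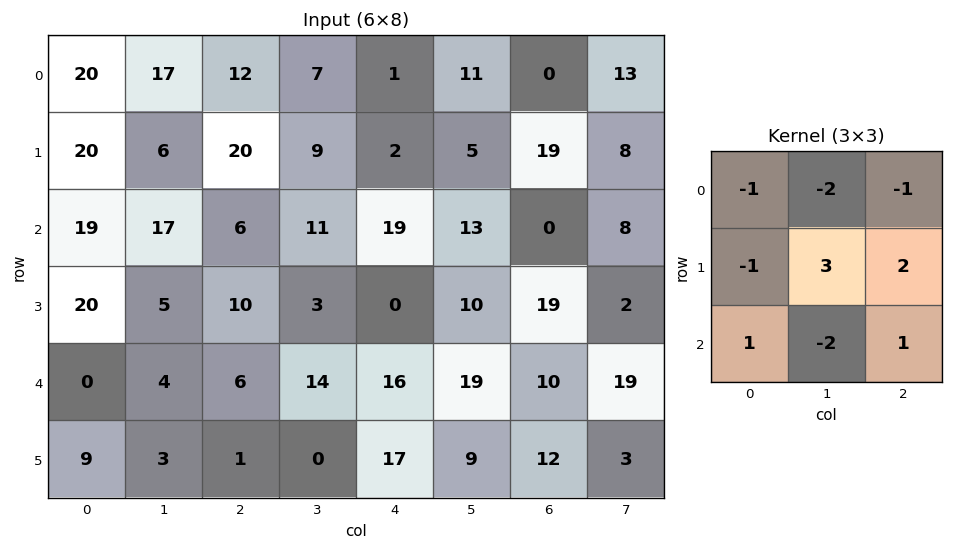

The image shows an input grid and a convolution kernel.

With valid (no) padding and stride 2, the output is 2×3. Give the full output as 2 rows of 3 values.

Output[0,0]: The receptive field on the input at this output position is [20 17 12 / 20 6 20 / 19 17 6]. Elementwise product with the kernel and sum: 20·-1 + 17·-2 + 12·-1 + 20·-1 + 6·3 + 20·2 + 19·1 + 17·-2 + 6·1.
Output[0,1]: The receptive field on the input at this output position is [12 7 1 / 20 9 2 / 6 11 19]. Elementwise product with the kernel and sum: 12·-1 + 7·-2 + 1·-1 + 20·-1 + 9·3 + 2·2 + 6·1 + 11·-2 + 19·1.

-37 -13 21
-46 -54 11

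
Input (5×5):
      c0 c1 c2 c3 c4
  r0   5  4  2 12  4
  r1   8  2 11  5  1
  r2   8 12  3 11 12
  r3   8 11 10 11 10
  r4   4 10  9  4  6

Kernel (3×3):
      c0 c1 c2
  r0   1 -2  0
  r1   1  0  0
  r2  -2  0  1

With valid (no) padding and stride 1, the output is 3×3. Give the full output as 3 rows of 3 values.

-8 -11 -5
6 -19 -6
-7 1 -21

Output[0,0]: The receptive field on the input at this output position is [5 4 2 / 8 2 11 / 8 12 3]. Elementwise product with the kernel and sum: 5·1 + 4·-2 + 8·1 + 8·-2 + 3·1.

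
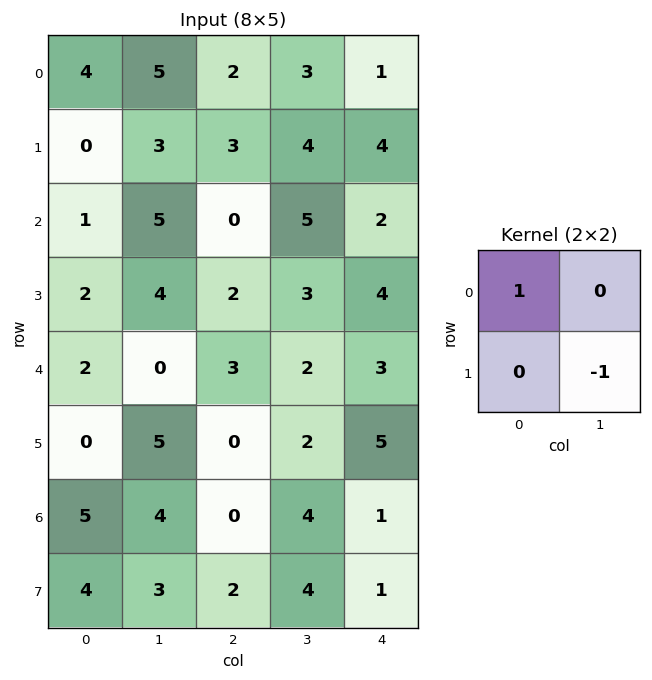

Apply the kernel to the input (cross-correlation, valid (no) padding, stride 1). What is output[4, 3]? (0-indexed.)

The receptive field on the input at this output position is [2 3 / 2 5]. Elementwise product with the kernel and sum: 2·1 + 5·-1.

-3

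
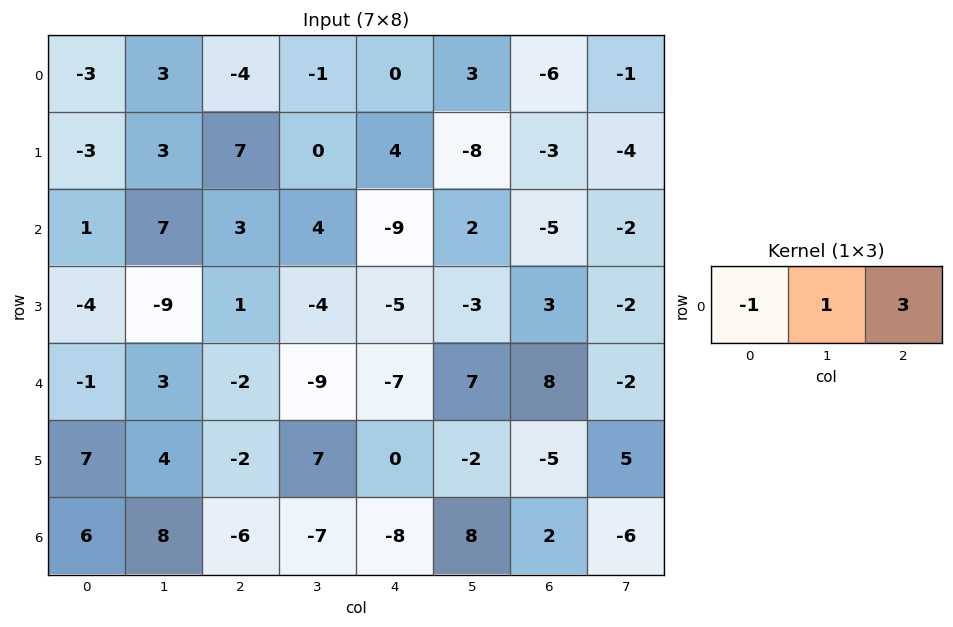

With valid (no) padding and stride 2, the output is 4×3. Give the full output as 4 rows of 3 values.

-6 3 -15
15 -26 -4
-2 -28 38
-16 -25 22

Output[0,0]: The receptive field on the input at this output position is [-3 3 -4]. Elementwise product with the kernel and sum: -3·-1 + 3·1 + -4·3.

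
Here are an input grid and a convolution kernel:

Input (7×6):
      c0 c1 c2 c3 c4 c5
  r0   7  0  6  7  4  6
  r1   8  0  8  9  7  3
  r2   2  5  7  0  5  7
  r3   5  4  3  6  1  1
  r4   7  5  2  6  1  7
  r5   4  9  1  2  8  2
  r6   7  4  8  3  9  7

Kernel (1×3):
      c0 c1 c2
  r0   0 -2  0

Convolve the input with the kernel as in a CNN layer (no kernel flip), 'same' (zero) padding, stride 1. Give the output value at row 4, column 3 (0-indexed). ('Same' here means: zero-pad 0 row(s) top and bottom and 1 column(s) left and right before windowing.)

The receptive field on the zero-padded input at this output position is [2 6 1]. Elementwise product with the kernel and sum: 6·-2.

-12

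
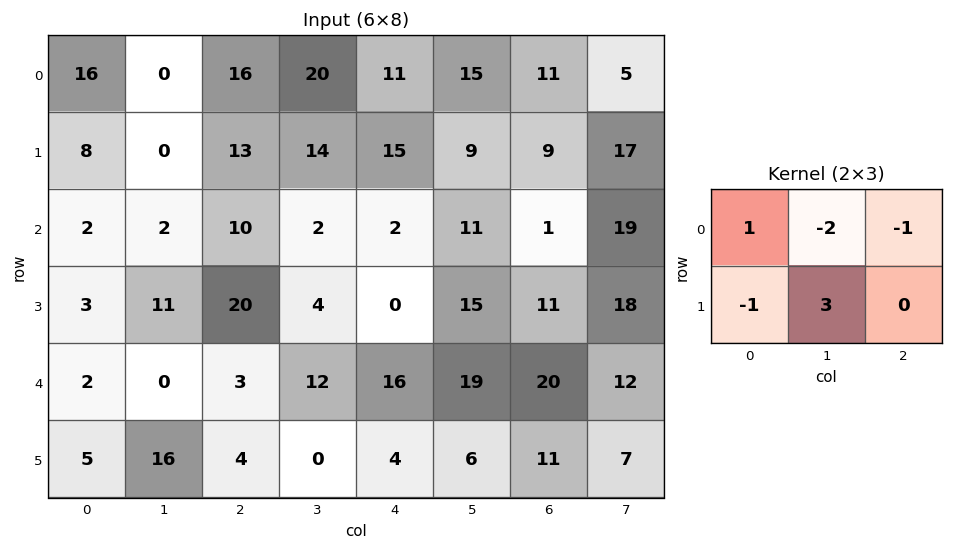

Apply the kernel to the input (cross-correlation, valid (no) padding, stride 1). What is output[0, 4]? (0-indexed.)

-18

The receptive field on the input at this output position is [11 15 11 / 15 9 9]. Elementwise product with the kernel and sum: 11·1 + 15·-2 + 11·-1 + 15·-1 + 9·3.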